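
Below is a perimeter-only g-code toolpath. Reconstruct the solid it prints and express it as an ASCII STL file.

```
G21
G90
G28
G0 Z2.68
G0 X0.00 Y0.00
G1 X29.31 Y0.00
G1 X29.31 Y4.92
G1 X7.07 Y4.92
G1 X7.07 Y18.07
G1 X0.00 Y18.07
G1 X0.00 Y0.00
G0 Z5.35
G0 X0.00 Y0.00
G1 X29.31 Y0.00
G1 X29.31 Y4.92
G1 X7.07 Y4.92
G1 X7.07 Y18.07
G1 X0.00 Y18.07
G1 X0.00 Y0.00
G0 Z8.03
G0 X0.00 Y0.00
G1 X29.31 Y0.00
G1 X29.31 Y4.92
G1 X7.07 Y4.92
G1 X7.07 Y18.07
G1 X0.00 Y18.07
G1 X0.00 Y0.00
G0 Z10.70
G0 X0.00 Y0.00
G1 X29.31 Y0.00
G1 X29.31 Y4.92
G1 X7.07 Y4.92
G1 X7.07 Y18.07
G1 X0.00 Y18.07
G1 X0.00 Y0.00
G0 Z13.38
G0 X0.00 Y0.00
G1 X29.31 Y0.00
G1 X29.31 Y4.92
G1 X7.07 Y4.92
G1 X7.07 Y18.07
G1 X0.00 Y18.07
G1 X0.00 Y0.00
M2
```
solid part
  facet normal 0.0000 0.0000 -1.0000
    outer loop
      vertex 29.31 4.92 0.00
      vertex 29.31 0.00 0.00
      vertex 0.00 0.00 0.00
    endloop
  endfacet
  facet normal 0.0000 0.0000 -1.0000
    outer loop
      vertex 7.07 4.92 0.00
      vertex 29.31 4.92 0.00
      vertex 0.00 0.00 0.00
    endloop
  endfacet
  facet normal 0.0000 0.0000 -1.0000
    outer loop
      vertex 7.07 18.07 0.00
      vertex 7.07 4.92 0.00
      vertex 0.00 0.00 0.00
    endloop
  endfacet
  facet normal 0.0000 0.0000 -1.0000
    outer loop
      vertex 0.00 18.07 0.00
      vertex 7.07 18.07 0.00
      vertex 0.00 0.00 0.00
    endloop
  endfacet
  facet normal 0.0000 0.0000 1.0000
    outer loop
      vertex 0.00 0.00 13.38
      vertex 29.31 0.00 13.38
      vertex 29.31 4.92 13.38
    endloop
  endfacet
  facet normal 0.0000 0.0000 1.0000
    outer loop
      vertex 0.00 0.00 13.38
      vertex 29.31 4.92 13.38
      vertex 7.07 4.92 13.38
    endloop
  endfacet
  facet normal 0.0000 0.0000 1.0000
    outer loop
      vertex 0.00 0.00 13.38
      vertex 7.07 4.92 13.38
      vertex 7.07 18.07 13.38
    endloop
  endfacet
  facet normal 0.0000 0.0000 1.0000
    outer loop
      vertex 0.00 0.00 13.38
      vertex 7.07 18.07 13.38
      vertex 0.00 18.07 13.38
    endloop
  endfacet
  facet normal 0.0000 -1.0000 0.0000
    outer loop
      vertex 0.00 0.00 0.00
      vertex 29.31 0.00 0.00
      vertex 29.31 0.00 13.38
    endloop
  endfacet
  facet normal 0.0000 -1.0000 0.0000
    outer loop
      vertex 0.00 0.00 0.00
      vertex 29.31 0.00 13.38
      vertex 0.00 0.00 13.38
    endloop
  endfacet
  facet normal 1.0000 0.0000 0.0000
    outer loop
      vertex 29.31 0.00 0.00
      vertex 29.31 4.92 0.00
      vertex 29.31 4.92 13.38
    endloop
  endfacet
  facet normal 1.0000 0.0000 0.0000
    outer loop
      vertex 29.31 0.00 0.00
      vertex 29.31 4.92 13.38
      vertex 29.31 0.00 13.38
    endloop
  endfacet
  facet normal 0.0000 1.0000 0.0000
    outer loop
      vertex 29.31 4.92 0.00
      vertex 7.07 4.92 0.00
      vertex 7.07 4.92 13.38
    endloop
  endfacet
  facet normal 0.0000 1.0000 0.0000
    outer loop
      vertex 29.31 4.92 0.00
      vertex 7.07 4.92 13.38
      vertex 29.31 4.92 13.38
    endloop
  endfacet
  facet normal 1.0000 0.0000 0.0000
    outer loop
      vertex 7.07 4.92 0.00
      vertex 7.07 18.07 0.00
      vertex 7.07 18.07 13.38
    endloop
  endfacet
  facet normal 1.0000 0.0000 0.0000
    outer loop
      vertex 7.07 4.92 0.00
      vertex 7.07 18.07 13.38
      vertex 7.07 4.92 13.38
    endloop
  endfacet
  facet normal 0.0000 1.0000 0.0000
    outer loop
      vertex 7.07 18.07 0.00
      vertex 0.00 18.07 0.00
      vertex 0.00 18.07 13.38
    endloop
  endfacet
  facet normal 0.0000 1.0000 0.0000
    outer loop
      vertex 7.07 18.07 0.00
      vertex 0.00 18.07 13.38
      vertex 7.07 18.07 13.38
    endloop
  endfacet
  facet normal -1.0000 0.0000 0.0000
    outer loop
      vertex 0.00 18.07 0.00
      vertex 0.00 0.00 0.00
      vertex 0.00 0.00 13.38
    endloop
  endfacet
  facet normal -1.0000 0.0000 0.0000
    outer loop
      vertex 0.00 18.07 0.00
      vertex 0.00 0.00 13.38
      vertex 0.00 18.07 13.38
    endloop
  endfacet
endsolid part

The G0 Z moves step by Δz≈2.68 mm. Every layer's G1 loop is the same polygon, so the solid is a straight extrusion of it from z=0 to z≈13.4. Closing with flat bottom and top caps and triangulating gives 20 facets — an L-shaped prism: outer 29.3 × 18.1 mm, arm thicknesses ≈ 4.92 mm (horizontal) and 7.07 mm (vertical), extruded 13.4 mm in z.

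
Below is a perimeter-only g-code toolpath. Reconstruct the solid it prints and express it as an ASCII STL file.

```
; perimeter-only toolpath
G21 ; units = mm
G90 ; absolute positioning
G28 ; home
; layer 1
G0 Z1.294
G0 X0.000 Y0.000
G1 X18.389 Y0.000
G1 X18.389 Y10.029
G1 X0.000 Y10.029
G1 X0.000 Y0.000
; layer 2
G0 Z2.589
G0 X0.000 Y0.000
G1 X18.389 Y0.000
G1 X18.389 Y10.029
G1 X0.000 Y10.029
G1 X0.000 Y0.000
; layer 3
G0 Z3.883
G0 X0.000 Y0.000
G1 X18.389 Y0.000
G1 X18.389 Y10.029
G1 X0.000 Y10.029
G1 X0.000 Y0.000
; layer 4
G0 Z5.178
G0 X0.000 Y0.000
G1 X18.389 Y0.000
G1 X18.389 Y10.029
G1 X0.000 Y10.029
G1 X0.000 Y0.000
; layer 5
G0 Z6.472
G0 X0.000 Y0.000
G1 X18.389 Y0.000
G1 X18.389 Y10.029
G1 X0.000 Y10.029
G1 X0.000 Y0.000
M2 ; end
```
solid part
  facet normal 0.0000 0.0000 -1.0000
    outer loop
      vertex 18.389 10.029 0.000
      vertex 18.389 0.000 0.000
      vertex 0.000 0.000 0.000
    endloop
  endfacet
  facet normal 0.0000 0.0000 -1.0000
    outer loop
      vertex 0.000 10.029 0.000
      vertex 18.389 10.029 0.000
      vertex 0.000 0.000 0.000
    endloop
  endfacet
  facet normal 0.0000 0.0000 1.0000
    outer loop
      vertex 0.000 0.000 6.472
      vertex 18.389 0.000 6.472
      vertex 18.389 10.029 6.472
    endloop
  endfacet
  facet normal 0.0000 0.0000 1.0000
    outer loop
      vertex 0.000 0.000 6.472
      vertex 18.389 10.029 6.472
      vertex 0.000 10.029 6.472
    endloop
  endfacet
  facet normal 0.0000 -1.0000 0.0000
    outer loop
      vertex 0.000 0.000 0.000
      vertex 18.389 0.000 0.000
      vertex 18.389 0.000 6.472
    endloop
  endfacet
  facet normal 0.0000 -1.0000 0.0000
    outer loop
      vertex 0.000 0.000 0.000
      vertex 18.389 0.000 6.472
      vertex 0.000 0.000 6.472
    endloop
  endfacet
  facet normal 0.0000 1.0000 0.0000
    outer loop
      vertex 18.389 10.029 6.472
      vertex 18.389 10.029 0.000
      vertex 0.000 10.029 0.000
    endloop
  endfacet
  facet normal 0.0000 1.0000 0.0000
    outer loop
      vertex 0.000 10.029 6.472
      vertex 18.389 10.029 6.472
      vertex 0.000 10.029 0.000
    endloop
  endfacet
  facet normal -1.0000 0.0000 0.0000
    outer loop
      vertex 0.000 10.029 6.472
      vertex 0.000 10.029 0.000
      vertex 0.000 0.000 0.000
    endloop
  endfacet
  facet normal -1.0000 0.0000 0.0000
    outer loop
      vertex 0.000 0.000 6.472
      vertex 0.000 10.029 6.472
      vertex 0.000 0.000 0.000
    endloop
  endfacet
  facet normal 1.0000 0.0000 0.0000
    outer loop
      vertex 18.389 0.000 0.000
      vertex 18.389 10.029 0.000
      vertex 18.389 10.029 6.472
    endloop
  endfacet
  facet normal 1.0000 0.0000 0.0000
    outer loop
      vertex 18.389 0.000 0.000
      vertex 18.389 10.029 6.472
      vertex 18.389 0.000 6.472
    endloop
  endfacet
endsolid part

The G0 Z moves step by Δz≈1.294 mm. Every layer's G1 loop is the same polygon, so the solid is a straight extrusion of it from z=0 to z≈6.47. Closing with flat bottom and top caps and triangulating gives 12 facets — a rectangular box, roughly 18.4 × 10 mm footprint and 6.47 mm tall.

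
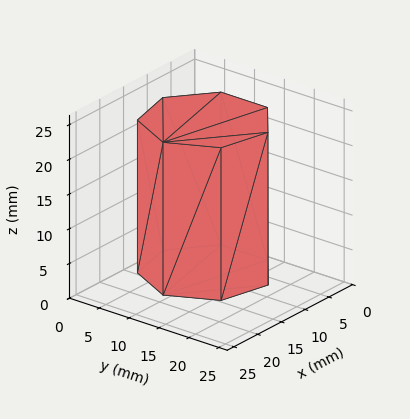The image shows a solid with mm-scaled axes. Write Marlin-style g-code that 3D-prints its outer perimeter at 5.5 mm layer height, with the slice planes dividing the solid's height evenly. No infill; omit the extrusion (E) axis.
Reading the render: the shape is a regular 7-sided prism (a cylinder approximated with 7 flat sides), circumscribed radius ≈ 9 mm, height ≈ 22 mm (dimensions read to the nearest mm from the axis ticks). For the g-code, the solid's height is divided into equal slices at the stated Δz and each level perimeter traced with G1 moves after a G0 lift.

; perimeter-only toolpath
G21 ; units = mm
G90 ; absolute positioning
G28 ; home
; layer 1
G0 Z5.5
G0 X18.0 Y9.0
G1 X14.6 Y16.0
G1 X7.0 Y17.8
G1 X0.9 Y12.9
G1 X0.9 Y5.1
G1 X7.0 Y0.2
G1 X14.6 Y2.0
G1 X18.0 Y9.0
; layer 2
G0 Z11.0
G0 X18.0 Y9.0
G1 X14.6 Y16.0
G1 X7.0 Y17.8
G1 X0.9 Y12.9
G1 X0.9 Y5.1
G1 X7.0 Y0.2
G1 X14.6 Y2.0
G1 X18.0 Y9.0
; layer 3
G0 Z16.5
G0 X18.0 Y9.0
G1 X14.6 Y16.0
G1 X7.0 Y17.8
G1 X0.9 Y12.9
G1 X0.9 Y5.1
G1 X7.0 Y0.2
G1 X14.6 Y2.0
G1 X18.0 Y9.0
; layer 4
G0 Z22.0
G0 X18.0 Y9.0
G1 X14.6 Y16.0
G1 X7.0 Y17.8
G1 X0.9 Y12.9
G1 X0.9 Y5.1
G1 X7.0 Y0.2
G1 X14.6 Y2.0
G1 X18.0 Y9.0
M2 ; end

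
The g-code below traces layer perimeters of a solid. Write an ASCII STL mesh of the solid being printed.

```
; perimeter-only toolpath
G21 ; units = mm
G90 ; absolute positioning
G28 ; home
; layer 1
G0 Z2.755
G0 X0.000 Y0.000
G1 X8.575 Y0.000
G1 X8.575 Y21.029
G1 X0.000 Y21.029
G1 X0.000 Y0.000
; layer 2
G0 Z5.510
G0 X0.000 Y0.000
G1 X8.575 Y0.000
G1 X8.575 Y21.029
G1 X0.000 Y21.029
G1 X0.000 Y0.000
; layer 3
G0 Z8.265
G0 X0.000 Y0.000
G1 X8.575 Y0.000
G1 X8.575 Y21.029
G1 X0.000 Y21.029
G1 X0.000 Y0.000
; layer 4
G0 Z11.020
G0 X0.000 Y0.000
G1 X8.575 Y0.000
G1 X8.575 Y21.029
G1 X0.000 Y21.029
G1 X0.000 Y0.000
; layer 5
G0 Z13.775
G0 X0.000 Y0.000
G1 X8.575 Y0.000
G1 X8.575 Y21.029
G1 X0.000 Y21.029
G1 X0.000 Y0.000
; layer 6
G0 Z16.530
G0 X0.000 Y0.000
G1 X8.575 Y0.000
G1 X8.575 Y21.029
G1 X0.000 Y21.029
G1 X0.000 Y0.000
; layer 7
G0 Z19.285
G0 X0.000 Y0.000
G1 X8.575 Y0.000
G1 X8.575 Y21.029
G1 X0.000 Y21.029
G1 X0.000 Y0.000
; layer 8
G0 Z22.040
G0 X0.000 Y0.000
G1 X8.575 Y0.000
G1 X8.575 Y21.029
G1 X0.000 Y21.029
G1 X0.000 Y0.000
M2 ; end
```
solid part
  facet normal 0.0000 0.0000 -1.0000
    outer loop
      vertex 8.575 21.029 0.000
      vertex 8.575 0.000 0.000
      vertex 0.000 0.000 0.000
    endloop
  endfacet
  facet normal 0.0000 0.0000 -1.0000
    outer loop
      vertex 0.000 21.029 0.000
      vertex 8.575 21.029 0.000
      vertex 0.000 0.000 0.000
    endloop
  endfacet
  facet normal 0.0000 0.0000 1.0000
    outer loop
      vertex 0.000 0.000 22.040
      vertex 8.575 0.000 22.040
      vertex 8.575 21.029 22.040
    endloop
  endfacet
  facet normal 0.0000 0.0000 1.0000
    outer loop
      vertex 0.000 0.000 22.040
      vertex 8.575 21.029 22.040
      vertex 0.000 21.029 22.040
    endloop
  endfacet
  facet normal 0.0000 -1.0000 0.0000
    outer loop
      vertex 0.000 0.000 0.000
      vertex 8.575 0.000 0.000
      vertex 8.575 0.000 22.040
    endloop
  endfacet
  facet normal 0.0000 -1.0000 0.0000
    outer loop
      vertex 0.000 0.000 0.000
      vertex 8.575 0.000 22.040
      vertex 0.000 0.000 22.040
    endloop
  endfacet
  facet normal 0.0000 1.0000 0.0000
    outer loop
      vertex 8.575 21.029 22.040
      vertex 8.575 21.029 0.000
      vertex 0.000 21.029 0.000
    endloop
  endfacet
  facet normal 0.0000 1.0000 0.0000
    outer loop
      vertex 0.000 21.029 22.040
      vertex 8.575 21.029 22.040
      vertex 0.000 21.029 0.000
    endloop
  endfacet
  facet normal -1.0000 0.0000 0.0000
    outer loop
      vertex 0.000 21.029 22.040
      vertex 0.000 21.029 0.000
      vertex 0.000 0.000 0.000
    endloop
  endfacet
  facet normal -1.0000 0.0000 0.0000
    outer loop
      vertex 0.000 0.000 22.040
      vertex 0.000 21.029 22.040
      vertex 0.000 0.000 0.000
    endloop
  endfacet
  facet normal 1.0000 0.0000 0.0000
    outer loop
      vertex 8.575 0.000 0.000
      vertex 8.575 21.029 0.000
      vertex 8.575 21.029 22.040
    endloop
  endfacet
  facet normal 1.0000 0.0000 0.0000
    outer loop
      vertex 8.575 0.000 0.000
      vertex 8.575 21.029 22.040
      vertex 8.575 0.000 22.040
    endloop
  endfacet
endsolid part

The G0 Z moves step by Δz≈2.755 mm. Every layer's G1 loop is the same polygon, so the solid is a straight extrusion of it from z=0 to z≈22. Closing with flat bottom and top caps and triangulating gives 12 facets — a rectangular box, roughly 8.57 × 21 mm footprint and 22 mm tall.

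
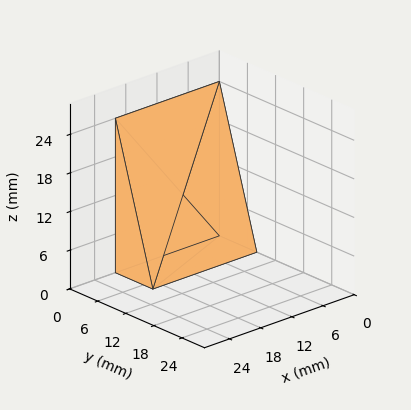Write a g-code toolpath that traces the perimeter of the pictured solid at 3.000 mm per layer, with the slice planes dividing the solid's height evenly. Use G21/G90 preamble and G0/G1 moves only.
Reading the render: the shape is a wedge (ramp): 20 × 8 mm base, rising to 24 mm along the y=0 edge and sloping linearly to z=0 at y=8 (dimensions read to the nearest mm from the axis ticks). For the g-code, the solid's height is divided into equal slices at the stated Δz and each level perimeter traced with G1 moves after a G0 lift.

; perimeter-only toolpath
G21 ; units = mm
G90 ; absolute positioning
G28 ; home
; layer 1
G0 Z3.000
G0 X0.000 Y0.000
G1 X20.000 Y0.000
G1 X20.000 Y7.000
G1 X0.000 Y7.000
G1 X0.000 Y0.000
; layer 2
G0 Z6.000
G0 X0.000 Y0.000
G1 X20.000 Y0.000
G1 X20.000 Y6.000
G1 X0.000 Y6.000
G1 X0.000 Y0.000
; layer 3
G0 Z9.000
G0 X0.000 Y0.000
G1 X20.000 Y0.000
G1 X20.000 Y5.000
G1 X0.000 Y5.000
G1 X0.000 Y0.000
; layer 4
G0 Z12.000
G0 X0.000 Y0.000
G1 X20.000 Y0.000
G1 X20.000 Y4.000
G1 X0.000 Y4.000
G1 X0.000 Y0.000
; layer 5
G0 Z15.000
G0 X0.000 Y0.000
G1 X20.000 Y0.000
G1 X20.000 Y3.000
G1 X0.000 Y3.000
G1 X0.000 Y0.000
; layer 6
G0 Z18.000
G0 X0.000 Y0.000
G1 X20.000 Y0.000
G1 X20.000 Y2.000
G1 X0.000 Y2.000
G1 X0.000 Y0.000
; layer 7
G0 Z21.000
G0 X0.000 Y0.000
G1 X20.000 Y0.000
G1 X20.000 Y1.000
G1 X0.000 Y1.000
G1 X0.000 Y0.000
M2 ; end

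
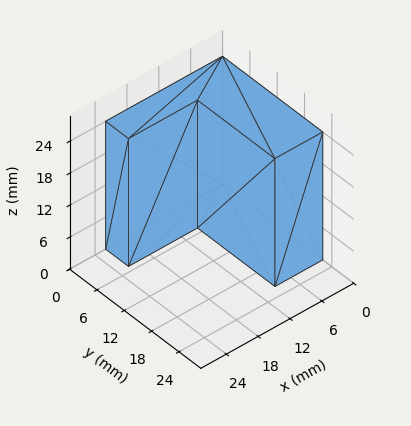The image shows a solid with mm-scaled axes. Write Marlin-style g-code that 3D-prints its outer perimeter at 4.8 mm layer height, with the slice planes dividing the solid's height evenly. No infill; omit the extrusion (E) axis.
Reading the render: the shape is an L-shaped prism: outer 22 × 22 mm, arm thicknesses ≈ 5 mm (horizontal) and 9 mm (vertical), extruded 24 mm in z (dimensions read to the nearest mm from the axis ticks). For the g-code, the solid's height is divided into equal slices at the stated Δz and each level perimeter traced with G1 moves after a G0 lift.

; perimeter-only toolpath
G21 ; units = mm
G90 ; absolute positioning
G28 ; home
; layer 1
G0 Z4.8
G0 X0.0 Y0.0
G1 X22.0 Y0.0
G1 X22.0 Y5.0
G1 X9.0 Y5.0
G1 X9.0 Y22.0
G1 X0.0 Y22.0
G1 X0.0 Y0.0
; layer 2
G0 Z9.6
G0 X0.0 Y0.0
G1 X22.0 Y0.0
G1 X22.0 Y5.0
G1 X9.0 Y5.0
G1 X9.0 Y22.0
G1 X0.0 Y22.0
G1 X0.0 Y0.0
; layer 3
G0 Z14.4
G0 X0.0 Y0.0
G1 X22.0 Y0.0
G1 X22.0 Y5.0
G1 X9.0 Y5.0
G1 X9.0 Y22.0
G1 X0.0 Y22.0
G1 X0.0 Y0.0
; layer 4
G0 Z19.2
G0 X0.0 Y0.0
G1 X22.0 Y0.0
G1 X22.0 Y5.0
G1 X9.0 Y5.0
G1 X9.0 Y22.0
G1 X0.0 Y22.0
G1 X0.0 Y0.0
; layer 5
G0 Z24.0
G0 X0.0 Y0.0
G1 X22.0 Y0.0
G1 X22.0 Y5.0
G1 X9.0 Y5.0
G1 X9.0 Y22.0
G1 X0.0 Y22.0
G1 X0.0 Y0.0
M2 ; end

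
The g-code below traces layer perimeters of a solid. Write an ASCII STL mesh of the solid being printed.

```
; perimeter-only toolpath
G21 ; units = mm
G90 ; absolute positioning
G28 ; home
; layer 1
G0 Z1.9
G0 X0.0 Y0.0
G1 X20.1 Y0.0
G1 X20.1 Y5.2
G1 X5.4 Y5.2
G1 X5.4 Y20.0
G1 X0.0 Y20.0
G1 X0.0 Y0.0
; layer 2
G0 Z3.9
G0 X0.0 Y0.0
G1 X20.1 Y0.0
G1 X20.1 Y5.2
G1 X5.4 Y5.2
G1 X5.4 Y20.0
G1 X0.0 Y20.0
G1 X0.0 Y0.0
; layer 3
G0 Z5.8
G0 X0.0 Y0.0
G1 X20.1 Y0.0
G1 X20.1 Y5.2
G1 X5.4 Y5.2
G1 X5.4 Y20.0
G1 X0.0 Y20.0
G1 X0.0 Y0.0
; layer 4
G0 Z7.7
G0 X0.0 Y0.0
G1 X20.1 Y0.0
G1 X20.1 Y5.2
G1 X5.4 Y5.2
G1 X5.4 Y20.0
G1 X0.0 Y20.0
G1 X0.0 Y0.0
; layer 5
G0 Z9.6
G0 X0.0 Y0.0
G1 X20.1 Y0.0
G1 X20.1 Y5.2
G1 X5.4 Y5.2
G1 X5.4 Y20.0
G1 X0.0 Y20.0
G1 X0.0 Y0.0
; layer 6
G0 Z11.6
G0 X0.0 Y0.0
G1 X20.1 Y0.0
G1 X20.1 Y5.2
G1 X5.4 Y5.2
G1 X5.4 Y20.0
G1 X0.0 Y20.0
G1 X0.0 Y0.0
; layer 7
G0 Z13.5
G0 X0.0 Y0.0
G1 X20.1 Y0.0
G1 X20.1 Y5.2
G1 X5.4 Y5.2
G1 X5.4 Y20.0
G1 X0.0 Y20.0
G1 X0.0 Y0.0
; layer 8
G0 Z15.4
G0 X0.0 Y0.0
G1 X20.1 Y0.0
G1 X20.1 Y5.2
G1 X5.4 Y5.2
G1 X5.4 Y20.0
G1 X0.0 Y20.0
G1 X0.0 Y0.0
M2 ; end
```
solid part
  facet normal 0.0000 0.0000 -1.0000
    outer loop
      vertex 20.1 5.2 0.0
      vertex 20.1 0.0 0.0
      vertex 0.0 0.0 0.0
    endloop
  endfacet
  facet normal 0.0000 0.0000 -1.0000
    outer loop
      vertex 5.4 5.2 0.0
      vertex 20.1 5.2 0.0
      vertex 0.0 0.0 0.0
    endloop
  endfacet
  facet normal 0.0000 0.0000 -1.0000
    outer loop
      vertex 5.4 20.0 0.0
      vertex 5.4 5.2 0.0
      vertex 0.0 0.0 0.0
    endloop
  endfacet
  facet normal 0.0000 0.0000 -1.0000
    outer loop
      vertex 0.0 20.0 0.0
      vertex 5.4 20.0 0.0
      vertex 0.0 0.0 0.0
    endloop
  endfacet
  facet normal 0.0000 0.0000 1.0000
    outer loop
      vertex 0.0 0.0 15.4
      vertex 20.1 0.0 15.4
      vertex 20.1 5.2 15.4
    endloop
  endfacet
  facet normal 0.0000 0.0000 1.0000
    outer loop
      vertex 0.0 0.0 15.4
      vertex 20.1 5.2 15.4
      vertex 5.4 5.2 15.4
    endloop
  endfacet
  facet normal 0.0000 0.0000 1.0000
    outer loop
      vertex 0.0 0.0 15.4
      vertex 5.4 5.2 15.4
      vertex 5.4 20.0 15.4
    endloop
  endfacet
  facet normal 0.0000 0.0000 1.0000
    outer loop
      vertex 0.0 0.0 15.4
      vertex 5.4 20.0 15.4
      vertex 0.0 20.0 15.4
    endloop
  endfacet
  facet normal 0.0000 -1.0000 0.0000
    outer loop
      vertex 0.0 0.0 0.0
      vertex 20.1 0.0 0.0
      vertex 20.1 0.0 15.4
    endloop
  endfacet
  facet normal 0.0000 -1.0000 0.0000
    outer loop
      vertex 0.0 0.0 0.0
      vertex 20.1 0.0 15.4
      vertex 0.0 0.0 15.4
    endloop
  endfacet
  facet normal 1.0000 0.0000 0.0000
    outer loop
      vertex 20.1 0.0 0.0
      vertex 20.1 5.2 0.0
      vertex 20.1 5.2 15.4
    endloop
  endfacet
  facet normal 1.0000 0.0000 0.0000
    outer loop
      vertex 20.1 0.0 0.0
      vertex 20.1 5.2 15.4
      vertex 20.1 0.0 15.4
    endloop
  endfacet
  facet normal 0.0000 1.0000 0.0000
    outer loop
      vertex 20.1 5.2 0.0
      vertex 5.4 5.2 0.0
      vertex 5.4 5.2 15.4
    endloop
  endfacet
  facet normal 0.0000 1.0000 0.0000
    outer loop
      vertex 20.1 5.2 0.0
      vertex 5.4 5.2 15.4
      vertex 20.1 5.2 15.4
    endloop
  endfacet
  facet normal 1.0000 0.0000 0.0000
    outer loop
      vertex 5.4 5.2 0.0
      vertex 5.4 20.0 0.0
      vertex 5.4 20.0 15.4
    endloop
  endfacet
  facet normal 1.0000 0.0000 0.0000
    outer loop
      vertex 5.4 5.2 0.0
      vertex 5.4 20.0 15.4
      vertex 5.4 5.2 15.4
    endloop
  endfacet
  facet normal 0.0000 1.0000 0.0000
    outer loop
      vertex 5.4 20.0 0.0
      vertex 0.0 20.0 0.0
      vertex 0.0 20.0 15.4
    endloop
  endfacet
  facet normal 0.0000 1.0000 0.0000
    outer loop
      vertex 5.4 20.0 0.0
      vertex 0.0 20.0 15.4
      vertex 5.4 20.0 15.4
    endloop
  endfacet
  facet normal -1.0000 0.0000 0.0000
    outer loop
      vertex 0.0 20.0 0.0
      vertex 0.0 0.0 0.0
      vertex 0.0 0.0 15.4
    endloop
  endfacet
  facet normal -1.0000 0.0000 0.0000
    outer loop
      vertex 0.0 20.0 0.0
      vertex 0.0 0.0 15.4
      vertex 0.0 20.0 15.4
    endloop
  endfacet
endsolid part

The G0 Z moves step by Δz≈1.9 mm. Every layer's G1 loop is the same polygon, so the solid is a straight extrusion of it from z=0 to z≈15.4. Closing with flat bottom and top caps and triangulating gives 20 facets — an L-shaped prism: outer 20.1 × 20 mm, arm thicknesses ≈ 5.2 mm (horizontal) and 5.4 mm (vertical), extruded 15.4 mm in z.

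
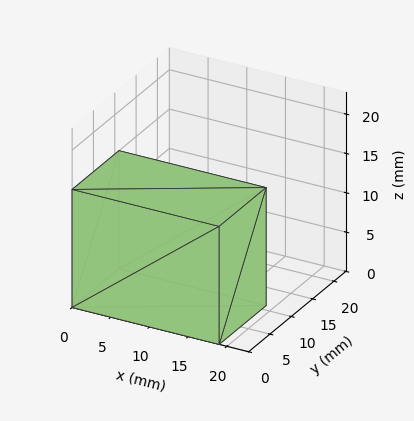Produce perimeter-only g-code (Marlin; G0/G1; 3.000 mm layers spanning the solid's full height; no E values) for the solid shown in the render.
Reading the render: the shape is a rectangular box, roughly 19 × 11 mm footprint and 15 mm tall (dimensions read to the nearest mm from the axis ticks). For the g-code, the solid's height is divided into equal slices at the stated Δz and each level perimeter traced with G1 moves after a G0 lift.

; perimeter-only toolpath
G21 ; units = mm
G90 ; absolute positioning
G28 ; home
; layer 1
G0 Z3.000
G0 X0.000 Y0.000
G1 X19.000 Y0.000
G1 X19.000 Y11.000
G1 X0.000 Y11.000
G1 X0.000 Y0.000
; layer 2
G0 Z6.000
G0 X0.000 Y0.000
G1 X19.000 Y0.000
G1 X19.000 Y11.000
G1 X0.000 Y11.000
G1 X0.000 Y0.000
; layer 3
G0 Z9.000
G0 X0.000 Y0.000
G1 X19.000 Y0.000
G1 X19.000 Y11.000
G1 X0.000 Y11.000
G1 X0.000 Y0.000
; layer 4
G0 Z12.000
G0 X0.000 Y0.000
G1 X19.000 Y0.000
G1 X19.000 Y11.000
G1 X0.000 Y11.000
G1 X0.000 Y0.000
; layer 5
G0 Z15.000
G0 X0.000 Y0.000
G1 X19.000 Y0.000
G1 X19.000 Y11.000
G1 X0.000 Y11.000
G1 X0.000 Y0.000
M2 ; end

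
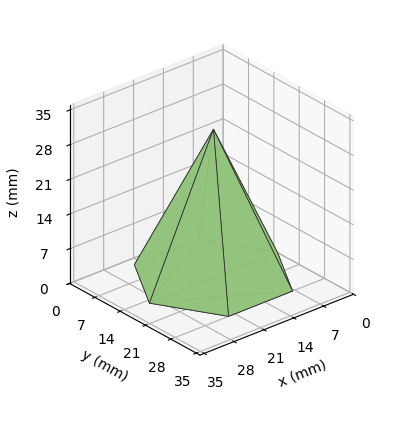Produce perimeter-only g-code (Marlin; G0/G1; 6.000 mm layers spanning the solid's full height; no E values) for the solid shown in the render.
Reading the render: the shape is a regular 6-sided pyramid, base circumscribed radius ≈ 15 mm, apex at z ≈ 30 mm (dimensions read to the nearest mm from the axis ticks). For the g-code, the solid's height is divided into equal slices at the stated Δz and each level perimeter traced with G1 moves after a G0 lift.

; perimeter-only toolpath
G21 ; units = mm
G90 ; absolute positioning
G28 ; home
; layer 1
G0 Z6.000
G0 X27.000 Y15.000
G1 X21.000 Y25.392
G1 X9.000 Y25.392
G1 X3.000 Y15.000
G1 X9.000 Y4.608
G1 X21.000 Y4.608
G1 X27.000 Y15.000
; layer 2
G0 Z12.000
G0 X24.000 Y15.000
G1 X19.500 Y22.794
G1 X10.500 Y22.794
G1 X6.000 Y15.000
G1 X10.500 Y7.206
G1 X19.500 Y7.206
G1 X24.000 Y15.000
; layer 3
G0 Z18.000
G0 X21.000 Y15.000
G1 X18.000 Y20.196
G1 X12.000 Y20.196
G1 X9.000 Y15.000
G1 X12.000 Y9.804
G1 X18.000 Y9.804
G1 X21.000 Y15.000
; layer 4
G0 Z24.000
G0 X18.000 Y15.000
G1 X16.500 Y17.598
G1 X13.500 Y17.598
G1 X12.000 Y15.000
G1 X13.500 Y12.402
G1 X16.500 Y12.402
G1 X18.000 Y15.000
M2 ; end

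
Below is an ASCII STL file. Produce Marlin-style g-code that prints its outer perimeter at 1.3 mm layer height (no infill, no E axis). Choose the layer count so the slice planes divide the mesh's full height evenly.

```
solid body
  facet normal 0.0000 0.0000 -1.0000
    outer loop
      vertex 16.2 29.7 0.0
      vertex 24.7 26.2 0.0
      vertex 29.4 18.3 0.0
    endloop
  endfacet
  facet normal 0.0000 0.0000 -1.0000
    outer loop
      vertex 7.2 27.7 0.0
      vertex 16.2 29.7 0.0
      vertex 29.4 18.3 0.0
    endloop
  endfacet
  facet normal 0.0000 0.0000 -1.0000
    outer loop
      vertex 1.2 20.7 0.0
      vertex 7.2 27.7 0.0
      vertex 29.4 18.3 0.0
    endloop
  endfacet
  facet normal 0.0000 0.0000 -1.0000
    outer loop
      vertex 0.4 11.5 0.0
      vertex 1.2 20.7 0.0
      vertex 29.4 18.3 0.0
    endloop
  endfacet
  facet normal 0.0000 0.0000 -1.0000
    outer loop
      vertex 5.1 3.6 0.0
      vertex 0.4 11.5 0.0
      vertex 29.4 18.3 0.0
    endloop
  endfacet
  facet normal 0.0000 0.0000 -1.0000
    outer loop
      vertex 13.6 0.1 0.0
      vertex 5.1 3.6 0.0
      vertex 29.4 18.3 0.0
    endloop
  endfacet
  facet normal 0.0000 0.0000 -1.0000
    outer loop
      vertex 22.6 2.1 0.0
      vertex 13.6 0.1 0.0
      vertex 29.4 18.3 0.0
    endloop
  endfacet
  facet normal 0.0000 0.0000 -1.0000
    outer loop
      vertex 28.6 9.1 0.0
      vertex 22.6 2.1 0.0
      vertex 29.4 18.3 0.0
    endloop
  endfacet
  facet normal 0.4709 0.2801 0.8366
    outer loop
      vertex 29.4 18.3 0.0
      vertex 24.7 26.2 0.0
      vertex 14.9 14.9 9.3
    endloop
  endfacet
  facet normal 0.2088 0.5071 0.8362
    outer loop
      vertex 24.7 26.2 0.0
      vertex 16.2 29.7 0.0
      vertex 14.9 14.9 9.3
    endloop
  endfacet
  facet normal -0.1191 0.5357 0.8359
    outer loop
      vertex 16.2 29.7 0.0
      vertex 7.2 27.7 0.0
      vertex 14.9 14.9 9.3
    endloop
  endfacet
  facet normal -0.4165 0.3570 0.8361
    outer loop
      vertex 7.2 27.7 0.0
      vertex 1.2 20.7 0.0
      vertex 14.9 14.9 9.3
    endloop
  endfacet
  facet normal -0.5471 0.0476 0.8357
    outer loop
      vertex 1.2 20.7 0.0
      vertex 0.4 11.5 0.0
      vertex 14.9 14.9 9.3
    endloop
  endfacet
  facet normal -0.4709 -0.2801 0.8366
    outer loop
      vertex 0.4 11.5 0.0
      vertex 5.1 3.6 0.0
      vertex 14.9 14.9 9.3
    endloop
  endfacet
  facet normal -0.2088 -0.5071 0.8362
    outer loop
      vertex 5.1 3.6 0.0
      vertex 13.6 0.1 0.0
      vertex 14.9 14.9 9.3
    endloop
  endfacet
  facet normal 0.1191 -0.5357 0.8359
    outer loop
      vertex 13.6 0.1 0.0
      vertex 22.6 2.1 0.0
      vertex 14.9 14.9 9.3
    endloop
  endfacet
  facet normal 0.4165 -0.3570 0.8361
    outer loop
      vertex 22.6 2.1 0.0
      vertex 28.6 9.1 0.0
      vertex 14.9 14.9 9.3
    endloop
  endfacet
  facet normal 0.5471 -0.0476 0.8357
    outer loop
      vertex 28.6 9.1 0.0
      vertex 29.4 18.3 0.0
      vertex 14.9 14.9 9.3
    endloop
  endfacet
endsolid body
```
; perimeter-only toolpath
G21 ; units = mm
G90 ; absolute positioning
G28 ; home
; layer 1
G0 Z1.3
G0 X27.3 Y17.8
G1 X23.3 Y24.6
G1 X16.0 Y27.6
G1 X8.3 Y25.9
G1 X3.2 Y19.9
G1 X2.5 Y12.0
G1 X6.5 Y5.2
G1 X13.8 Y2.2
G1 X21.5 Y3.9
G1 X26.6 Y9.9
G1 X27.3 Y17.8
; layer 2
G0 Z2.7
G0 X25.3 Y17.3
G1 X21.9 Y23.0
G1 X15.8 Y25.5
G1 X9.4 Y24.0
G1 X5.1 Y19.0
G1 X4.5 Y12.5
G1 X7.9 Y6.8
G1 X14.0 Y4.3
G1 X20.4 Y5.8
G1 X24.7 Y10.8
G1 X25.3 Y17.3
; layer 3
G0 Z4.0
G0 X23.2 Y16.8
G1 X20.5 Y21.4
G1 X15.6 Y23.4
G1 X10.5 Y22.2
G1 X7.1 Y18.2
G1 X6.6 Y13.0
G1 X9.3 Y8.4
G1 X14.2 Y6.4
G1 X19.3 Y7.6
G1 X22.7 Y11.6
G1 X23.2 Y16.8
; layer 4
G0 Z5.3
G0 X21.1 Y16.4
G1 X19.1 Y19.7
G1 X15.5 Y21.2
G1 X11.6 Y20.4
G1 X9.0 Y17.4
G1 X8.7 Y13.4
G1 X10.7 Y10.1
G1 X14.3 Y8.6
G1 X18.2 Y9.4
G1 X20.8 Y12.4
G1 X21.1 Y16.4
; layer 5
G0 Z6.6
G0 X19.0 Y15.9
G1 X17.7 Y18.1
G1 X15.3 Y19.1
G1 X12.7 Y18.6
G1 X11.0 Y16.6
G1 X10.8 Y13.9
G1 X12.1 Y11.7
G1 X14.5 Y10.7
G1 X17.1 Y11.2
G1 X18.8 Y13.2
G1 X19.0 Y15.9
; layer 6
G0 Z8.0
G0 X17.0 Y15.4
G1 X16.3 Y16.5
G1 X15.1 Y17.0
G1 X13.8 Y16.7
G1 X12.9 Y15.7
G1 X12.8 Y14.4
G1 X13.5 Y13.3
G1 X14.7 Y12.8
G1 X16.0 Y13.1
G1 X16.9 Y14.1
G1 X17.0 Y15.4
M2 ; end

The solid is a regular 10-sided pyramid, base circumscribed radius ≈ 14.9 mm, apex at z ≈ 9.3 mm. Slicing at Δz = 1.3 mm — 7 equal slices spanning the solid's height, so layer i sits at z = i·h/7 — gives 6 non-empty perimeters. Each is a 10-segment closed polygon; G0 lifts to the layer z and rapids to the start vertex, then G1 traces the edges. The cross-section shrinks linearly with z (the slice at the apex is degenerate and omitted).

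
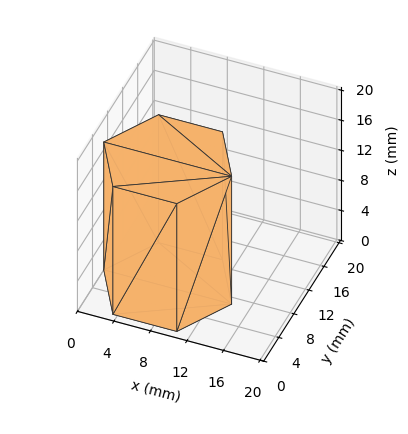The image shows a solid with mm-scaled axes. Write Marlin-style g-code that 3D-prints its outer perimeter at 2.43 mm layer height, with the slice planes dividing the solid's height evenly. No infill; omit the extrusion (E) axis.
Reading the render: the shape is a regular 6-sided prism (a cylinder approximated with 6 flat sides), circumscribed radius ≈ 7 mm, height ≈ 17 mm (dimensions read to the nearest mm from the axis ticks). For the g-code, the solid's height is divided into equal slices at the stated Δz and each level perimeter traced with G1 moves after a G0 lift.

; perimeter-only toolpath
G21 ; units = mm
G90 ; absolute positioning
G28 ; home
; layer 1
G0 Z2.43
G0 X14.00 Y7.00
G1 X10.50 Y13.06
G1 X3.50 Y13.06
G1 X0.00 Y7.00
G1 X3.50 Y0.94
G1 X10.50 Y0.94
G1 X14.00 Y7.00
; layer 2
G0 Z4.86
G0 X14.00 Y7.00
G1 X10.50 Y13.06
G1 X3.50 Y13.06
G1 X0.00 Y7.00
G1 X3.50 Y0.94
G1 X10.50 Y0.94
G1 X14.00 Y7.00
; layer 3
G0 Z7.29
G0 X14.00 Y7.00
G1 X10.50 Y13.06
G1 X3.50 Y13.06
G1 X0.00 Y7.00
G1 X3.50 Y0.94
G1 X10.50 Y0.94
G1 X14.00 Y7.00
; layer 4
G0 Z9.71
G0 X14.00 Y7.00
G1 X10.50 Y13.06
G1 X3.50 Y13.06
G1 X0.00 Y7.00
G1 X3.50 Y0.94
G1 X10.50 Y0.94
G1 X14.00 Y7.00
; layer 5
G0 Z12.14
G0 X14.00 Y7.00
G1 X10.50 Y13.06
G1 X3.50 Y13.06
G1 X0.00 Y7.00
G1 X3.50 Y0.94
G1 X10.50 Y0.94
G1 X14.00 Y7.00
; layer 6
G0 Z14.57
G0 X14.00 Y7.00
G1 X10.50 Y13.06
G1 X3.50 Y13.06
G1 X0.00 Y7.00
G1 X3.50 Y0.94
G1 X10.50 Y0.94
G1 X14.00 Y7.00
; layer 7
G0 Z17.00
G0 X14.00 Y7.00
G1 X10.50 Y13.06
G1 X3.50 Y13.06
G1 X0.00 Y7.00
G1 X3.50 Y0.94
G1 X10.50 Y0.94
G1 X14.00 Y7.00
M2 ; end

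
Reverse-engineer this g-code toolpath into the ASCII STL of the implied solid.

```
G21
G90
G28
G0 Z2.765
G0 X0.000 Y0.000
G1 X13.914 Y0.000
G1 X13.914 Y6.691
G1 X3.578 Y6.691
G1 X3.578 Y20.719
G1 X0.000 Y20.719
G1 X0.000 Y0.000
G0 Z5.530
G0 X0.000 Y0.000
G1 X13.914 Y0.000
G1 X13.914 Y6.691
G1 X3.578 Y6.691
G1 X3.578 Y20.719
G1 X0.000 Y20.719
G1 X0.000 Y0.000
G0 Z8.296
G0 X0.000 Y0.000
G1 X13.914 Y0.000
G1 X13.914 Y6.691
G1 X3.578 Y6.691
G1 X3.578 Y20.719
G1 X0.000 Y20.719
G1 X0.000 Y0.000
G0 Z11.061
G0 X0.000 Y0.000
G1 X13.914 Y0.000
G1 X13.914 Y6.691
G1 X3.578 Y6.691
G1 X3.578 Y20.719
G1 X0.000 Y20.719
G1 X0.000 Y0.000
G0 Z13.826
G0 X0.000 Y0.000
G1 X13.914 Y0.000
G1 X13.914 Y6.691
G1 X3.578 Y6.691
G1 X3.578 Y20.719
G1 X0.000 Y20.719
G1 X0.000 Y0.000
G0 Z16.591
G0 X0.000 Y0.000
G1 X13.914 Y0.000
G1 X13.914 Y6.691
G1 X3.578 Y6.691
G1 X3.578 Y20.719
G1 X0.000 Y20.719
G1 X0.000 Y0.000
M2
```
solid part
  facet normal 0.0000 0.0000 -1.0000
    outer loop
      vertex 13.914 6.691 0.000
      vertex 13.914 0.000 0.000
      vertex 0.000 0.000 0.000
    endloop
  endfacet
  facet normal 0.0000 0.0000 -1.0000
    outer loop
      vertex 3.578 6.691 0.000
      vertex 13.914 6.691 0.000
      vertex 0.000 0.000 0.000
    endloop
  endfacet
  facet normal 0.0000 0.0000 -1.0000
    outer loop
      vertex 3.578 20.719 0.000
      vertex 3.578 6.691 0.000
      vertex 0.000 0.000 0.000
    endloop
  endfacet
  facet normal 0.0000 0.0000 -1.0000
    outer loop
      vertex 0.000 20.719 0.000
      vertex 3.578 20.719 0.000
      vertex 0.000 0.000 0.000
    endloop
  endfacet
  facet normal 0.0000 0.0000 1.0000
    outer loop
      vertex 0.000 0.000 16.591
      vertex 13.914 0.000 16.591
      vertex 13.914 6.691 16.591
    endloop
  endfacet
  facet normal 0.0000 0.0000 1.0000
    outer loop
      vertex 0.000 0.000 16.591
      vertex 13.914 6.691 16.591
      vertex 3.578 6.691 16.591
    endloop
  endfacet
  facet normal 0.0000 0.0000 1.0000
    outer loop
      vertex 0.000 0.000 16.591
      vertex 3.578 6.691 16.591
      vertex 3.578 20.719 16.591
    endloop
  endfacet
  facet normal 0.0000 0.0000 1.0000
    outer loop
      vertex 0.000 0.000 16.591
      vertex 3.578 20.719 16.591
      vertex 0.000 20.719 16.591
    endloop
  endfacet
  facet normal 0.0000 -1.0000 0.0000
    outer loop
      vertex 0.000 0.000 0.000
      vertex 13.914 0.000 0.000
      vertex 13.914 0.000 16.591
    endloop
  endfacet
  facet normal 0.0000 -1.0000 0.0000
    outer loop
      vertex 0.000 0.000 0.000
      vertex 13.914 0.000 16.591
      vertex 0.000 0.000 16.591
    endloop
  endfacet
  facet normal 1.0000 0.0000 0.0000
    outer loop
      vertex 13.914 0.000 0.000
      vertex 13.914 6.691 0.000
      vertex 13.914 6.691 16.591
    endloop
  endfacet
  facet normal 1.0000 0.0000 0.0000
    outer loop
      vertex 13.914 0.000 0.000
      vertex 13.914 6.691 16.591
      vertex 13.914 0.000 16.591
    endloop
  endfacet
  facet normal 0.0000 1.0000 0.0000
    outer loop
      vertex 13.914 6.691 0.000
      vertex 3.578 6.691 0.000
      vertex 3.578 6.691 16.591
    endloop
  endfacet
  facet normal 0.0000 1.0000 0.0000
    outer loop
      vertex 13.914 6.691 0.000
      vertex 3.578 6.691 16.591
      vertex 13.914 6.691 16.591
    endloop
  endfacet
  facet normal 1.0000 0.0000 0.0000
    outer loop
      vertex 3.578 6.691 0.000
      vertex 3.578 20.719 0.000
      vertex 3.578 20.719 16.591
    endloop
  endfacet
  facet normal 1.0000 0.0000 0.0000
    outer loop
      vertex 3.578 6.691 0.000
      vertex 3.578 20.719 16.591
      vertex 3.578 6.691 16.591
    endloop
  endfacet
  facet normal 0.0000 1.0000 0.0000
    outer loop
      vertex 3.578 20.719 0.000
      vertex 0.000 20.719 0.000
      vertex 0.000 20.719 16.591
    endloop
  endfacet
  facet normal 0.0000 1.0000 0.0000
    outer loop
      vertex 3.578 20.719 0.000
      vertex 0.000 20.719 16.591
      vertex 3.578 20.719 16.591
    endloop
  endfacet
  facet normal -1.0000 0.0000 0.0000
    outer loop
      vertex 0.000 20.719 0.000
      vertex 0.000 0.000 0.000
      vertex 0.000 0.000 16.591
    endloop
  endfacet
  facet normal -1.0000 0.0000 0.0000
    outer loop
      vertex 0.000 20.719 0.000
      vertex 0.000 0.000 16.591
      vertex 0.000 20.719 16.591
    endloop
  endfacet
endsolid part

The G0 Z moves step by Δz≈2.765 mm. Every layer's G1 loop is the same polygon, so the solid is a straight extrusion of it from z=0 to z≈16.6. Closing with flat bottom and top caps and triangulating gives 20 facets — an L-shaped prism: outer 13.9 × 20.7 mm, arm thicknesses ≈ 6.69 mm (horizontal) and 3.58 mm (vertical), extruded 16.6 mm in z.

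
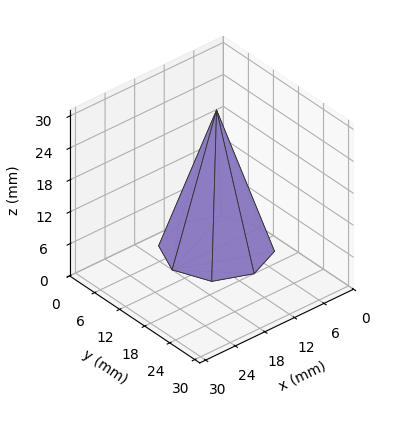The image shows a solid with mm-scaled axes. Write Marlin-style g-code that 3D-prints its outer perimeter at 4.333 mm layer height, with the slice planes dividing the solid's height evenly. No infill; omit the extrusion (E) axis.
Reading the render: the shape is a regular 8-sided pyramid, base circumscribed radius ≈ 9 mm, apex at z ≈ 26 mm (dimensions read to the nearest mm from the axis ticks). For the g-code, the solid's height is divided into equal slices at the stated Δz and each level perimeter traced with G1 moves after a G0 lift.

; perimeter-only toolpath
G21 ; units = mm
G90 ; absolute positioning
G28 ; home
; layer 1
G0 Z4.333
G0 X16.500 Y9.000
G1 X14.303 Y14.303
G1 X9.000 Y16.500
G1 X3.697 Y14.303
G1 X1.500 Y9.000
G1 X3.697 Y3.697
G1 X9.000 Y1.500
G1 X14.303 Y3.697
G1 X16.500 Y9.000
; layer 2
G0 Z8.667
G0 X15.000 Y9.000
G1 X13.243 Y13.243
G1 X9.000 Y15.000
G1 X4.757 Y13.243
G1 X3.000 Y9.000
G1 X4.757 Y4.757
G1 X9.000 Y3.000
G1 X13.243 Y4.757
G1 X15.000 Y9.000
; layer 3
G0 Z13.000
G0 X13.500 Y9.000
G1 X12.182 Y12.182
G1 X9.000 Y13.500
G1 X5.818 Y12.182
G1 X4.500 Y9.000
G1 X5.818 Y5.818
G1 X9.000 Y4.500
G1 X12.182 Y5.818
G1 X13.500 Y9.000
; layer 4
G0 Z17.333
G0 X12.000 Y9.000
G1 X11.121 Y11.121
G1 X9.000 Y12.000
G1 X6.879 Y11.121
G1 X6.000 Y9.000
G1 X6.879 Y6.879
G1 X9.000 Y6.000
G1 X11.121 Y6.879
G1 X12.000 Y9.000
; layer 5
G0 Z21.667
G0 X10.500 Y9.000
G1 X10.061 Y10.061
G1 X9.000 Y10.500
G1 X7.939 Y10.061
G1 X7.500 Y9.000
G1 X7.939 Y7.939
G1 X9.000 Y7.500
G1 X10.061 Y7.939
G1 X10.500 Y9.000
M2 ; end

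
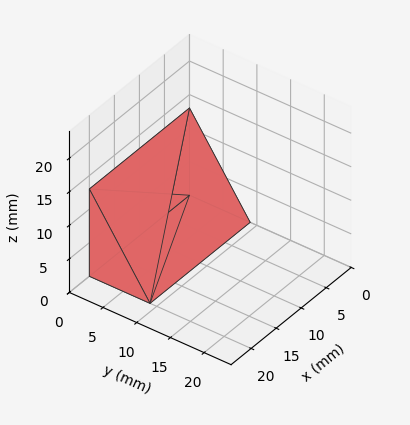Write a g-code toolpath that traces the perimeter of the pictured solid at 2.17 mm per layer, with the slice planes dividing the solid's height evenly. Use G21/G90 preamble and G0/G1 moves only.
Reading the render: the shape is a wedge (ramp): 20 × 9 mm base, rising to 13 mm along the y=0 edge and sloping linearly to z=0 at y=9 (dimensions read to the nearest mm from the axis ticks). For the g-code, the solid's height is divided into equal slices at the stated Δz and each level perimeter traced with G1 moves after a G0 lift.

; perimeter-only toolpath
G21 ; units = mm
G90 ; absolute positioning
G28 ; home
; layer 1
G0 Z2.17
G0 X0.00 Y0.00
G1 X20.00 Y0.00
G1 X20.00 Y7.50
G1 X0.00 Y7.50
G1 X0.00 Y0.00
; layer 2
G0 Z4.33
G0 X0.00 Y0.00
G1 X20.00 Y0.00
G1 X20.00 Y6.00
G1 X0.00 Y6.00
G1 X0.00 Y0.00
; layer 3
G0 Z6.50
G0 X0.00 Y0.00
G1 X20.00 Y0.00
G1 X20.00 Y4.50
G1 X0.00 Y4.50
G1 X0.00 Y0.00
; layer 4
G0 Z8.67
G0 X0.00 Y0.00
G1 X20.00 Y0.00
G1 X20.00 Y3.00
G1 X0.00 Y3.00
G1 X0.00 Y0.00
; layer 5
G0 Z10.83
G0 X0.00 Y0.00
G1 X20.00 Y0.00
G1 X20.00 Y1.50
G1 X0.00 Y1.50
G1 X0.00 Y0.00
M2 ; end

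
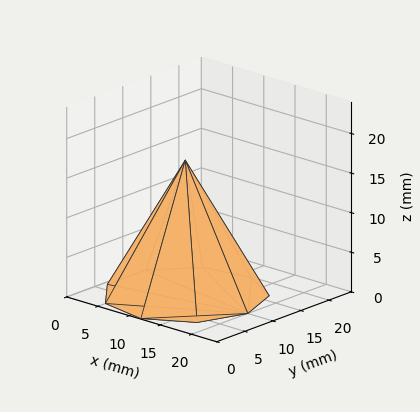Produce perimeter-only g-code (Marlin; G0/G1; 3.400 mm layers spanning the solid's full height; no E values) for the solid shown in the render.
Reading the render: the shape is a regular 9-sided pyramid, base circumscribed radius ≈ 10 mm, apex at z ≈ 17 mm (dimensions read to the nearest mm from the axis ticks). For the g-code, the solid's height is divided into equal slices at the stated Δz and each level perimeter traced with G1 moves after a G0 lift.

; perimeter-only toolpath
G21 ; units = mm
G90 ; absolute positioning
G28 ; home
; layer 1
G0 Z3.400
G0 X18.000 Y10.000
G1 X16.128 Y15.142
G1 X11.389 Y17.878
G1 X6.000 Y16.928
G1 X2.482 Y12.736
G1 X2.482 Y7.264
G1 X6.000 Y3.072
G1 X11.389 Y2.122
G1 X16.128 Y4.858
G1 X18.000 Y10.000
; layer 2
G0 Z6.800
G0 X16.000 Y10.000
G1 X14.596 Y13.857
G1 X11.042 Y15.909
G1 X7.000 Y15.196
G1 X4.362 Y12.052
G1 X4.362 Y7.948
G1 X7.000 Y4.804
G1 X11.042 Y4.091
G1 X14.596 Y6.143
G1 X16.000 Y10.000
; layer 3
G0 Z10.200
G0 X14.000 Y10.000
G1 X13.064 Y12.571
G1 X10.694 Y13.939
G1 X8.000 Y13.464
G1 X6.241 Y11.368
G1 X6.241 Y8.632
G1 X8.000 Y6.536
G1 X10.694 Y6.061
G1 X13.064 Y7.429
G1 X14.000 Y10.000
; layer 4
G0 Z13.600
G0 X12.000 Y10.000
G1 X11.532 Y11.286
G1 X10.347 Y11.970
G1 X9.000 Y11.732
G1 X8.121 Y10.684
G1 X8.121 Y9.316
G1 X9.000 Y8.268
G1 X10.347 Y8.030
G1 X11.532 Y8.714
G1 X12.000 Y10.000
M2 ; end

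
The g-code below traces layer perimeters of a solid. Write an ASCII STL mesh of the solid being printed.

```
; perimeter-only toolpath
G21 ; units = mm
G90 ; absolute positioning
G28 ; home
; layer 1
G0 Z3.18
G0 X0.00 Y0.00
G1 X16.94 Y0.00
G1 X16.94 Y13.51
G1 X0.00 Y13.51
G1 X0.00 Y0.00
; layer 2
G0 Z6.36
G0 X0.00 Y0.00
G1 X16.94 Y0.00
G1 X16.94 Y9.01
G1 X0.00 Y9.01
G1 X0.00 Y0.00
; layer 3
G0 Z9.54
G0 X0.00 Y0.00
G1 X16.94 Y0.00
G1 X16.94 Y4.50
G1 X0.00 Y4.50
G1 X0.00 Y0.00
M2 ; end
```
solid part
  facet normal 0.0000 0.0000 -1.0000
    outer loop
      vertex 16.94 18.01 0.00
      vertex 16.94 0.00 0.00
      vertex 0.00 0.00 0.00
    endloop
  endfacet
  facet normal 0.0000 0.0000 -1.0000
    outer loop
      vertex 0.00 18.01 0.00
      vertex 16.94 18.01 0.00
      vertex 0.00 0.00 0.00
    endloop
  endfacet
  facet normal 0.0000 -1.0000 0.0000
    outer loop
      vertex 0.00 0.00 0.00
      vertex 16.94 0.00 0.00
      vertex 16.94 0.00 12.72
    endloop
  endfacet
  facet normal 0.0000 -1.0000 0.0000
    outer loop
      vertex 0.00 0.00 0.00
      vertex 16.94 0.00 12.72
      vertex 0.00 0.00 12.72
    endloop
  endfacet
  facet normal 0.0000 0.5769 0.8168
    outer loop
      vertex 0.00 0.00 12.72
      vertex 16.94 0.00 12.72
      vertex 16.94 18.01 0.00
    endloop
  endfacet
  facet normal 0.0000 0.5769 0.8168
    outer loop
      vertex 0.00 0.00 12.72
      vertex 16.94 18.01 0.00
      vertex 0.00 18.01 0.00
    endloop
  endfacet
  facet normal -1.0000 0.0000 0.0000
    outer loop
      vertex 0.00 0.00 12.72
      vertex 0.00 18.01 0.00
      vertex 0.00 0.00 0.00
    endloop
  endfacet
  facet normal 1.0000 0.0000 0.0000
    outer loop
      vertex 16.94 0.00 0.00
      vertex 16.94 18.01 0.00
      vertex 16.94 0.00 12.72
    endloop
  endfacet
endsolid part

The G0 Z moves step by Δz≈3.18 mm. The G1 loops shrink linearly with z, so the solid tapers from its base footprint up to z≈12.7. Closing with a flat bottom cap and the tapered top and triangulating gives 8 facets — a wedge (ramp): 16.9 × 18 mm base, rising to 12.7 mm along the y=0 edge and sloping linearly to z=0 at y=18.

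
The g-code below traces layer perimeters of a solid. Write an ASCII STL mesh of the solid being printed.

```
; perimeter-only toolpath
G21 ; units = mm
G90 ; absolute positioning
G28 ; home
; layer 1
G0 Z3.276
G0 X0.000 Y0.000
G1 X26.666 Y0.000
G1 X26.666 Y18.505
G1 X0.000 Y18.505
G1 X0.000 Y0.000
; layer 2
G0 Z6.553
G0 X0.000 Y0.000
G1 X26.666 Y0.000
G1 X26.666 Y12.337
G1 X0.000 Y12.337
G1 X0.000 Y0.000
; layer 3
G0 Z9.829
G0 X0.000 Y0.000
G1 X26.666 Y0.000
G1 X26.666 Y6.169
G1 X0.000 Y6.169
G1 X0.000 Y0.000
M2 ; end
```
solid part
  facet normal 0.0000 0.0000 -1.0000
    outer loop
      vertex 26.666 24.674 0.000
      vertex 26.666 0.000 0.000
      vertex 0.000 0.000 0.000
    endloop
  endfacet
  facet normal 0.0000 0.0000 -1.0000
    outer loop
      vertex 0.000 24.674 0.000
      vertex 26.666 24.674 0.000
      vertex 0.000 0.000 0.000
    endloop
  endfacet
  facet normal 0.0000 -1.0000 0.0000
    outer loop
      vertex 0.000 0.000 0.000
      vertex 26.666 0.000 0.000
      vertex 26.666 0.000 13.105
    endloop
  endfacet
  facet normal 0.0000 -1.0000 0.0000
    outer loop
      vertex 0.000 0.000 0.000
      vertex 26.666 0.000 13.105
      vertex 0.000 0.000 13.105
    endloop
  endfacet
  facet normal 0.0000 0.4691 0.8832
    outer loop
      vertex 0.000 0.000 13.105
      vertex 26.666 0.000 13.105
      vertex 26.666 24.674 0.000
    endloop
  endfacet
  facet normal 0.0000 0.4691 0.8832
    outer loop
      vertex 0.000 0.000 13.105
      vertex 26.666 24.674 0.000
      vertex 0.000 24.674 0.000
    endloop
  endfacet
  facet normal -1.0000 0.0000 0.0000
    outer loop
      vertex 0.000 0.000 13.105
      vertex 0.000 24.674 0.000
      vertex 0.000 0.000 0.000
    endloop
  endfacet
  facet normal 1.0000 0.0000 0.0000
    outer loop
      vertex 26.666 0.000 0.000
      vertex 26.666 24.674 0.000
      vertex 26.666 0.000 13.105
    endloop
  endfacet
endsolid part

The G0 Z moves step by Δz≈3.276 mm. The G1 loops shrink linearly with z, so the solid tapers from its base footprint up to z≈13.1. Closing with a flat bottom cap and the tapered top and triangulating gives 8 facets — a wedge (ramp): 26.7 × 24.7 mm base, rising to 13.1 mm along the y=0 edge and sloping linearly to z=0 at y=24.7.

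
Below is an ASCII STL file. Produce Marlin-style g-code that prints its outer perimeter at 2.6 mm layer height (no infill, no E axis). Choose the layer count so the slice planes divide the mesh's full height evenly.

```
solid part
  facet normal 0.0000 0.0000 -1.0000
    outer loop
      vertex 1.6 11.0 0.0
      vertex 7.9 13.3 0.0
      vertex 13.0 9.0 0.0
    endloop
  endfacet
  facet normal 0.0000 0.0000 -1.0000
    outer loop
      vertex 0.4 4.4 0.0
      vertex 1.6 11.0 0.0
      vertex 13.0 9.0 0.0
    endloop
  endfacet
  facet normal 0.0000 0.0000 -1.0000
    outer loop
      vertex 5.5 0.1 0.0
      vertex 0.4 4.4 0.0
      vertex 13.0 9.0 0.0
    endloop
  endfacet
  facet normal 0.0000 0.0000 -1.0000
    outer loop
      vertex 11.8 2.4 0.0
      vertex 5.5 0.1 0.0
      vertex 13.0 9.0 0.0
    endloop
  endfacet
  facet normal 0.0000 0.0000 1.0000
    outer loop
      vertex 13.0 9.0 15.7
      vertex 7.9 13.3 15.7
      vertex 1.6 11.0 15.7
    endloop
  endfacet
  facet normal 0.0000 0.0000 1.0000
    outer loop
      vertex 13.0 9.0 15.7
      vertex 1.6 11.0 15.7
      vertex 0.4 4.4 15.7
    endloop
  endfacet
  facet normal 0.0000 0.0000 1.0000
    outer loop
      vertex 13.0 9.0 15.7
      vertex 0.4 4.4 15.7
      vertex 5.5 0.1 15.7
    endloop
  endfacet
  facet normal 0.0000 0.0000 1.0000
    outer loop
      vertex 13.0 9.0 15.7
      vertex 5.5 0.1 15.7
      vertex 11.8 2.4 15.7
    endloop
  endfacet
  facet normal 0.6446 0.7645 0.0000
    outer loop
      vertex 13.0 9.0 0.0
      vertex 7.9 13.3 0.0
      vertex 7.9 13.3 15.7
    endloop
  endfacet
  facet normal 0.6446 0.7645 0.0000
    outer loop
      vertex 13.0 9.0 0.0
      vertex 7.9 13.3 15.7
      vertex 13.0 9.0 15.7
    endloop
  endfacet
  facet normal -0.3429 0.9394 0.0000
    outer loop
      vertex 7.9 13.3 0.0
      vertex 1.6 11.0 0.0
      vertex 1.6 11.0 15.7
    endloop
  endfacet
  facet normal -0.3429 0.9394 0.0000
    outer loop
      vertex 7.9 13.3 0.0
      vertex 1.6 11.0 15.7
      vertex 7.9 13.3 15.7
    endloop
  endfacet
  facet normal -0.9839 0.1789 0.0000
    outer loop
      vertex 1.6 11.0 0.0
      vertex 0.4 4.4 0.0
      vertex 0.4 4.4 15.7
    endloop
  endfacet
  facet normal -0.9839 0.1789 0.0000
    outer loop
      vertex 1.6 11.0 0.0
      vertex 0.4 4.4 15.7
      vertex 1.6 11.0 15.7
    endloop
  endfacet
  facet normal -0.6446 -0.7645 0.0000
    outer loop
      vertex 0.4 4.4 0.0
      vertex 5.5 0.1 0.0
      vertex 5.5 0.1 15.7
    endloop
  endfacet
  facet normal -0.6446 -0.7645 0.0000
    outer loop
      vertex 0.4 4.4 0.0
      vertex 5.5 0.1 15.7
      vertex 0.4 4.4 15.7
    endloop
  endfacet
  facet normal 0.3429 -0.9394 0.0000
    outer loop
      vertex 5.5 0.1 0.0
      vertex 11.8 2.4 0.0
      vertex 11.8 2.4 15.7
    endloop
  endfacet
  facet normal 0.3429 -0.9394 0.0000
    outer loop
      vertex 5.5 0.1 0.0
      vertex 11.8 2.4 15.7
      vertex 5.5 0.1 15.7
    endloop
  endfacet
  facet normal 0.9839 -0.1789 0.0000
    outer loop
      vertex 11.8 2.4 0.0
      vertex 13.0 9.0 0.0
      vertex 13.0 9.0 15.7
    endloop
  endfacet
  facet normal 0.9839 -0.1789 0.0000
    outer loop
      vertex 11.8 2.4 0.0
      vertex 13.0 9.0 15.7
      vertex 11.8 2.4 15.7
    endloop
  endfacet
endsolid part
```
; perimeter-only toolpath
G21 ; units = mm
G90 ; absolute positioning
G28 ; home
; layer 1
G0 Z2.6
G0 X13.0 Y9.0
G1 X7.9 Y13.3
G1 X1.6 Y11.0
G1 X0.4 Y4.4
G1 X5.5 Y0.1
G1 X11.8 Y2.4
G1 X13.0 Y9.0
; layer 2
G0 Z5.2
G0 X13.0 Y9.0
G1 X7.9 Y13.3
G1 X1.6 Y11.0
G1 X0.4 Y4.4
G1 X5.5 Y0.1
G1 X11.8 Y2.4
G1 X13.0 Y9.0
; layer 3
G0 Z7.8
G0 X13.0 Y9.0
G1 X7.9 Y13.3
G1 X1.6 Y11.0
G1 X0.4 Y4.4
G1 X5.5 Y0.1
G1 X11.8 Y2.4
G1 X13.0 Y9.0
; layer 4
G0 Z10.5
G0 X13.0 Y9.0
G1 X7.9 Y13.3
G1 X1.6 Y11.0
G1 X0.4 Y4.4
G1 X5.5 Y0.1
G1 X11.8 Y2.4
G1 X13.0 Y9.0
; layer 5
G0 Z13.1
G0 X13.0 Y9.0
G1 X7.9 Y13.3
G1 X1.6 Y11.0
G1 X0.4 Y4.4
G1 X5.5 Y0.1
G1 X11.8 Y2.4
G1 X13.0 Y9.0
; layer 6
G0 Z15.7
G0 X13.0 Y9.0
G1 X7.9 Y13.3
G1 X1.6 Y11.0
G1 X0.4 Y4.4
G1 X5.5 Y0.1
G1 X11.8 Y2.4
G1 X13.0 Y9.0
M2 ; end

The solid is a regular 6-sided prism (a cylinder approximated with 6 flat sides), circumscribed radius ≈ 6.7 mm, height ≈ 15.7 mm. Slicing at Δz = 2.6 mm — 6 equal slices spanning the solid's height, so layer i sits at z = i·h/6 — gives 6 non-empty perimeters. Each is a 6-segment closed polygon; G0 lifts to the layer z and rapids to the start vertex, then G1 traces the edges.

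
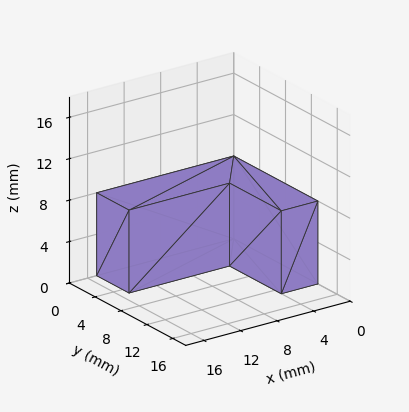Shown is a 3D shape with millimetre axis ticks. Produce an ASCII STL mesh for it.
Reading the render: the shape is an L-shaped prism: outer 15 × 13 mm, arm thicknesses ≈ 5 mm (horizontal) and 4 mm (vertical), extruded 8 mm in z (dimensions read to the nearest mm from the axis ticks). For the STL, each face is triangulated and given an outward normal.

solid part
  facet normal 0.0000 0.0000 -1.0000
    outer loop
      vertex 15.0 5.0 0.0
      vertex 15.0 0.0 0.0
      vertex 0.0 0.0 0.0
    endloop
  endfacet
  facet normal 0.0000 0.0000 -1.0000
    outer loop
      vertex 4.0 5.0 0.0
      vertex 15.0 5.0 0.0
      vertex 0.0 0.0 0.0
    endloop
  endfacet
  facet normal 0.0000 0.0000 -1.0000
    outer loop
      vertex 4.0 13.0 0.0
      vertex 4.0 5.0 0.0
      vertex 0.0 0.0 0.0
    endloop
  endfacet
  facet normal 0.0000 0.0000 -1.0000
    outer loop
      vertex 0.0 13.0 0.0
      vertex 4.0 13.0 0.0
      vertex 0.0 0.0 0.0
    endloop
  endfacet
  facet normal 0.0000 0.0000 1.0000
    outer loop
      vertex 0.0 0.0 8.0
      vertex 15.0 0.0 8.0
      vertex 15.0 5.0 8.0
    endloop
  endfacet
  facet normal 0.0000 0.0000 1.0000
    outer loop
      vertex 0.0 0.0 8.0
      vertex 15.0 5.0 8.0
      vertex 4.0 5.0 8.0
    endloop
  endfacet
  facet normal 0.0000 0.0000 1.0000
    outer loop
      vertex 0.0 0.0 8.0
      vertex 4.0 5.0 8.0
      vertex 4.0 13.0 8.0
    endloop
  endfacet
  facet normal 0.0000 0.0000 1.0000
    outer loop
      vertex 0.0 0.0 8.0
      vertex 4.0 13.0 8.0
      vertex 0.0 13.0 8.0
    endloop
  endfacet
  facet normal 0.0000 -1.0000 0.0000
    outer loop
      vertex 0.0 0.0 0.0
      vertex 15.0 0.0 0.0
      vertex 15.0 0.0 8.0
    endloop
  endfacet
  facet normal 0.0000 -1.0000 0.0000
    outer loop
      vertex 0.0 0.0 0.0
      vertex 15.0 0.0 8.0
      vertex 0.0 0.0 8.0
    endloop
  endfacet
  facet normal 1.0000 0.0000 0.0000
    outer loop
      vertex 15.0 0.0 0.0
      vertex 15.0 5.0 0.0
      vertex 15.0 5.0 8.0
    endloop
  endfacet
  facet normal 1.0000 0.0000 0.0000
    outer loop
      vertex 15.0 0.0 0.0
      vertex 15.0 5.0 8.0
      vertex 15.0 0.0 8.0
    endloop
  endfacet
  facet normal 0.0000 1.0000 0.0000
    outer loop
      vertex 15.0 5.0 0.0
      vertex 4.0 5.0 0.0
      vertex 4.0 5.0 8.0
    endloop
  endfacet
  facet normal 0.0000 1.0000 0.0000
    outer loop
      vertex 15.0 5.0 0.0
      vertex 4.0 5.0 8.0
      vertex 15.0 5.0 8.0
    endloop
  endfacet
  facet normal 1.0000 0.0000 0.0000
    outer loop
      vertex 4.0 5.0 0.0
      vertex 4.0 13.0 0.0
      vertex 4.0 13.0 8.0
    endloop
  endfacet
  facet normal 1.0000 0.0000 0.0000
    outer loop
      vertex 4.0 5.0 0.0
      vertex 4.0 13.0 8.0
      vertex 4.0 5.0 8.0
    endloop
  endfacet
  facet normal 0.0000 1.0000 0.0000
    outer loop
      vertex 4.0 13.0 0.0
      vertex 0.0 13.0 0.0
      vertex 0.0 13.0 8.0
    endloop
  endfacet
  facet normal 0.0000 1.0000 0.0000
    outer loop
      vertex 4.0 13.0 0.0
      vertex 0.0 13.0 8.0
      vertex 4.0 13.0 8.0
    endloop
  endfacet
  facet normal -1.0000 0.0000 0.0000
    outer loop
      vertex 0.0 13.0 0.0
      vertex 0.0 0.0 0.0
      vertex 0.0 0.0 8.0
    endloop
  endfacet
  facet normal -1.0000 0.0000 0.0000
    outer loop
      vertex 0.0 13.0 0.0
      vertex 0.0 0.0 8.0
      vertex 0.0 13.0 8.0
    endloop
  endfacet
endsolid part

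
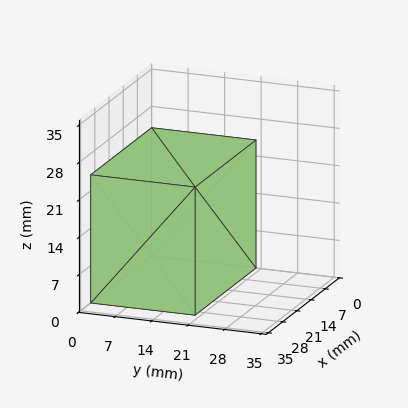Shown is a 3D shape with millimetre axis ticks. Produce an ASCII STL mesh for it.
Reading the render: the shape is a rectangular box, roughly 30 × 20 mm footprint and 24 mm tall (dimensions read to the nearest mm from the axis ticks). For the STL, each face is triangulated and given an outward normal.

solid part
  facet normal 0.0000 0.0000 -1.0000
    outer loop
      vertex 30.0 20.0 0.0
      vertex 30.0 0.0 0.0
      vertex 0.0 0.0 0.0
    endloop
  endfacet
  facet normal 0.0000 0.0000 -1.0000
    outer loop
      vertex 0.0 20.0 0.0
      vertex 30.0 20.0 0.0
      vertex 0.0 0.0 0.0
    endloop
  endfacet
  facet normal 0.0000 0.0000 1.0000
    outer loop
      vertex 0.0 0.0 24.0
      vertex 30.0 0.0 24.0
      vertex 30.0 20.0 24.0
    endloop
  endfacet
  facet normal 0.0000 0.0000 1.0000
    outer loop
      vertex 0.0 0.0 24.0
      vertex 30.0 20.0 24.0
      vertex 0.0 20.0 24.0
    endloop
  endfacet
  facet normal 0.0000 -1.0000 0.0000
    outer loop
      vertex 0.0 0.0 0.0
      vertex 30.0 0.0 0.0
      vertex 30.0 0.0 24.0
    endloop
  endfacet
  facet normal 0.0000 -1.0000 0.0000
    outer loop
      vertex 0.0 0.0 0.0
      vertex 30.0 0.0 24.0
      vertex 0.0 0.0 24.0
    endloop
  endfacet
  facet normal 0.0000 1.0000 0.0000
    outer loop
      vertex 30.0 20.0 24.0
      vertex 30.0 20.0 0.0
      vertex 0.0 20.0 0.0
    endloop
  endfacet
  facet normal 0.0000 1.0000 0.0000
    outer loop
      vertex 0.0 20.0 24.0
      vertex 30.0 20.0 24.0
      vertex 0.0 20.0 0.0
    endloop
  endfacet
  facet normal -1.0000 0.0000 0.0000
    outer loop
      vertex 0.0 20.0 24.0
      vertex 0.0 20.0 0.0
      vertex 0.0 0.0 0.0
    endloop
  endfacet
  facet normal -1.0000 0.0000 0.0000
    outer loop
      vertex 0.0 0.0 24.0
      vertex 0.0 20.0 24.0
      vertex 0.0 0.0 0.0
    endloop
  endfacet
  facet normal 1.0000 0.0000 0.0000
    outer loop
      vertex 30.0 0.0 0.0
      vertex 30.0 20.0 0.0
      vertex 30.0 20.0 24.0
    endloop
  endfacet
  facet normal 1.0000 0.0000 0.0000
    outer loop
      vertex 30.0 0.0 0.0
      vertex 30.0 20.0 24.0
      vertex 30.0 0.0 24.0
    endloop
  endfacet
endsolid part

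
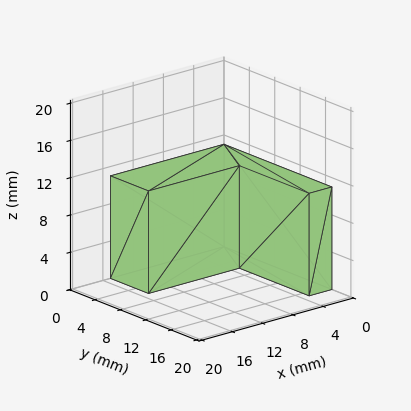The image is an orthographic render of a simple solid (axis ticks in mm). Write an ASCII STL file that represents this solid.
Reading the render: the shape is an L-shaped prism: outer 15 × 17 mm, arm thicknesses ≈ 6 mm (horizontal) and 3 mm (vertical), extruded 11 mm in z (dimensions read to the nearest mm from the axis ticks). For the STL, each face is triangulated and given an outward normal.

solid part
  facet normal 0.0000 0.0000 -1.0000
    outer loop
      vertex 15.00 6.00 0.00
      vertex 15.00 0.00 0.00
      vertex 0.00 0.00 0.00
    endloop
  endfacet
  facet normal 0.0000 0.0000 -1.0000
    outer loop
      vertex 3.00 6.00 0.00
      vertex 15.00 6.00 0.00
      vertex 0.00 0.00 0.00
    endloop
  endfacet
  facet normal 0.0000 0.0000 -1.0000
    outer loop
      vertex 3.00 17.00 0.00
      vertex 3.00 6.00 0.00
      vertex 0.00 0.00 0.00
    endloop
  endfacet
  facet normal 0.0000 0.0000 -1.0000
    outer loop
      vertex 0.00 17.00 0.00
      vertex 3.00 17.00 0.00
      vertex 0.00 0.00 0.00
    endloop
  endfacet
  facet normal 0.0000 0.0000 1.0000
    outer loop
      vertex 0.00 0.00 11.00
      vertex 15.00 0.00 11.00
      vertex 15.00 6.00 11.00
    endloop
  endfacet
  facet normal 0.0000 0.0000 1.0000
    outer loop
      vertex 0.00 0.00 11.00
      vertex 15.00 6.00 11.00
      vertex 3.00 6.00 11.00
    endloop
  endfacet
  facet normal 0.0000 0.0000 1.0000
    outer loop
      vertex 0.00 0.00 11.00
      vertex 3.00 6.00 11.00
      vertex 3.00 17.00 11.00
    endloop
  endfacet
  facet normal 0.0000 0.0000 1.0000
    outer loop
      vertex 0.00 0.00 11.00
      vertex 3.00 17.00 11.00
      vertex 0.00 17.00 11.00
    endloop
  endfacet
  facet normal 0.0000 -1.0000 0.0000
    outer loop
      vertex 0.00 0.00 0.00
      vertex 15.00 0.00 0.00
      vertex 15.00 0.00 11.00
    endloop
  endfacet
  facet normal 0.0000 -1.0000 0.0000
    outer loop
      vertex 0.00 0.00 0.00
      vertex 15.00 0.00 11.00
      vertex 0.00 0.00 11.00
    endloop
  endfacet
  facet normal 1.0000 0.0000 0.0000
    outer loop
      vertex 15.00 0.00 0.00
      vertex 15.00 6.00 0.00
      vertex 15.00 6.00 11.00
    endloop
  endfacet
  facet normal 1.0000 0.0000 0.0000
    outer loop
      vertex 15.00 0.00 0.00
      vertex 15.00 6.00 11.00
      vertex 15.00 0.00 11.00
    endloop
  endfacet
  facet normal 0.0000 1.0000 0.0000
    outer loop
      vertex 15.00 6.00 0.00
      vertex 3.00 6.00 0.00
      vertex 3.00 6.00 11.00
    endloop
  endfacet
  facet normal 0.0000 1.0000 0.0000
    outer loop
      vertex 15.00 6.00 0.00
      vertex 3.00 6.00 11.00
      vertex 15.00 6.00 11.00
    endloop
  endfacet
  facet normal 1.0000 0.0000 0.0000
    outer loop
      vertex 3.00 6.00 0.00
      vertex 3.00 17.00 0.00
      vertex 3.00 17.00 11.00
    endloop
  endfacet
  facet normal 1.0000 0.0000 0.0000
    outer loop
      vertex 3.00 6.00 0.00
      vertex 3.00 17.00 11.00
      vertex 3.00 6.00 11.00
    endloop
  endfacet
  facet normal 0.0000 1.0000 0.0000
    outer loop
      vertex 3.00 17.00 0.00
      vertex 0.00 17.00 0.00
      vertex 0.00 17.00 11.00
    endloop
  endfacet
  facet normal 0.0000 1.0000 0.0000
    outer loop
      vertex 3.00 17.00 0.00
      vertex 0.00 17.00 11.00
      vertex 3.00 17.00 11.00
    endloop
  endfacet
  facet normal -1.0000 0.0000 0.0000
    outer loop
      vertex 0.00 17.00 0.00
      vertex 0.00 0.00 0.00
      vertex 0.00 0.00 11.00
    endloop
  endfacet
  facet normal -1.0000 0.0000 0.0000
    outer loop
      vertex 0.00 17.00 0.00
      vertex 0.00 0.00 11.00
      vertex 0.00 17.00 11.00
    endloop
  endfacet
endsolid part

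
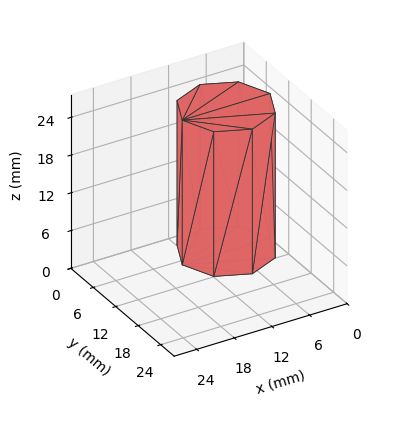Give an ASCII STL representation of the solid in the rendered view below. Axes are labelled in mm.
Reading the render: the shape is a regular 8-sided prism (a cylinder approximated with 8 flat sides), circumscribed radius ≈ 7 mm, height ≈ 23 mm (dimensions read to the nearest mm from the axis ticks). For the STL, each face is triangulated and given an outward normal.

solid part
  facet normal 0.0000 0.0000 -1.0000
    outer loop
      vertex 7.0 14.0 0.0
      vertex 11.9 11.9 0.0
      vertex 14.0 7.0 0.0
    endloop
  endfacet
  facet normal 0.0000 0.0000 -1.0000
    outer loop
      vertex 2.1 11.9 0.0
      vertex 7.0 14.0 0.0
      vertex 14.0 7.0 0.0
    endloop
  endfacet
  facet normal 0.0000 0.0000 -1.0000
    outer loop
      vertex 0.0 7.0 0.0
      vertex 2.1 11.9 0.0
      vertex 14.0 7.0 0.0
    endloop
  endfacet
  facet normal 0.0000 0.0000 -1.0000
    outer loop
      vertex 2.1 2.1 0.0
      vertex 0.0 7.0 0.0
      vertex 14.0 7.0 0.0
    endloop
  endfacet
  facet normal 0.0000 0.0000 -1.0000
    outer loop
      vertex 7.0 0.0 0.0
      vertex 2.1 2.1 0.0
      vertex 14.0 7.0 0.0
    endloop
  endfacet
  facet normal 0.0000 0.0000 -1.0000
    outer loop
      vertex 11.9 2.1 0.0
      vertex 7.0 0.0 0.0
      vertex 14.0 7.0 0.0
    endloop
  endfacet
  facet normal 0.0000 0.0000 1.0000
    outer loop
      vertex 14.0 7.0 23.0
      vertex 11.9 11.9 23.0
      vertex 7.0 14.0 23.0
    endloop
  endfacet
  facet normal 0.0000 0.0000 1.0000
    outer loop
      vertex 14.0 7.0 23.0
      vertex 7.0 14.0 23.0
      vertex 2.1 11.9 23.0
    endloop
  endfacet
  facet normal 0.0000 0.0000 1.0000
    outer loop
      vertex 14.0 7.0 23.0
      vertex 2.1 11.9 23.0
      vertex 0.0 7.0 23.0
    endloop
  endfacet
  facet normal 0.0000 0.0000 1.0000
    outer loop
      vertex 14.0 7.0 23.0
      vertex 0.0 7.0 23.0
      vertex 2.1 2.1 23.0
    endloop
  endfacet
  facet normal 0.0000 0.0000 1.0000
    outer loop
      vertex 14.0 7.0 23.0
      vertex 2.1 2.1 23.0
      vertex 7.0 0.0 23.0
    endloop
  endfacet
  facet normal 0.0000 0.0000 1.0000
    outer loop
      vertex 14.0 7.0 23.0
      vertex 7.0 0.0 23.0
      vertex 11.9 2.1 23.0
    endloop
  endfacet
  facet normal 0.9191 0.3939 0.0000
    outer loop
      vertex 14.0 7.0 0.0
      vertex 11.9 11.9 0.0
      vertex 11.9 11.9 23.0
    endloop
  endfacet
  facet normal 0.9191 0.3939 0.0000
    outer loop
      vertex 14.0 7.0 0.0
      vertex 11.9 11.9 23.0
      vertex 14.0 7.0 23.0
    endloop
  endfacet
  facet normal 0.3939 0.9191 0.0000
    outer loop
      vertex 11.9 11.9 0.0
      vertex 7.0 14.0 0.0
      vertex 7.0 14.0 23.0
    endloop
  endfacet
  facet normal 0.3939 0.9191 0.0000
    outer loop
      vertex 11.9 11.9 0.0
      vertex 7.0 14.0 23.0
      vertex 11.9 11.9 23.0
    endloop
  endfacet
  facet normal -0.3939 0.9191 0.0000
    outer loop
      vertex 7.0 14.0 0.0
      vertex 2.1 11.9 0.0
      vertex 2.1 11.9 23.0
    endloop
  endfacet
  facet normal -0.3939 0.9191 0.0000
    outer loop
      vertex 7.0 14.0 0.0
      vertex 2.1 11.9 23.0
      vertex 7.0 14.0 23.0
    endloop
  endfacet
  facet normal -0.9191 0.3939 0.0000
    outer loop
      vertex 2.1 11.9 0.0
      vertex 0.0 7.0 0.0
      vertex 0.0 7.0 23.0
    endloop
  endfacet
  facet normal -0.9191 0.3939 0.0000
    outer loop
      vertex 2.1 11.9 0.0
      vertex 0.0 7.0 23.0
      vertex 2.1 11.9 23.0
    endloop
  endfacet
  facet normal -0.9191 -0.3939 0.0000
    outer loop
      vertex 0.0 7.0 0.0
      vertex 2.1 2.1 0.0
      vertex 2.1 2.1 23.0
    endloop
  endfacet
  facet normal -0.9191 -0.3939 0.0000
    outer loop
      vertex 0.0 7.0 0.0
      vertex 2.1 2.1 23.0
      vertex 0.0 7.0 23.0
    endloop
  endfacet
  facet normal -0.3939 -0.9191 0.0000
    outer loop
      vertex 2.1 2.1 0.0
      vertex 7.0 0.0 0.0
      vertex 7.0 0.0 23.0
    endloop
  endfacet
  facet normal -0.3939 -0.9191 0.0000
    outer loop
      vertex 2.1 2.1 0.0
      vertex 7.0 0.0 23.0
      vertex 2.1 2.1 23.0
    endloop
  endfacet
  facet normal 0.3939 -0.9191 0.0000
    outer loop
      vertex 7.0 0.0 0.0
      vertex 11.9 2.1 0.0
      vertex 11.9 2.1 23.0
    endloop
  endfacet
  facet normal 0.3939 -0.9191 0.0000
    outer loop
      vertex 7.0 0.0 0.0
      vertex 11.9 2.1 23.0
      vertex 7.0 0.0 23.0
    endloop
  endfacet
  facet normal 0.9191 -0.3939 0.0000
    outer loop
      vertex 11.9 2.1 0.0
      vertex 14.0 7.0 0.0
      vertex 14.0 7.0 23.0
    endloop
  endfacet
  facet normal 0.9191 -0.3939 0.0000
    outer loop
      vertex 11.9 2.1 0.0
      vertex 14.0 7.0 23.0
      vertex 11.9 2.1 23.0
    endloop
  endfacet
endsolid part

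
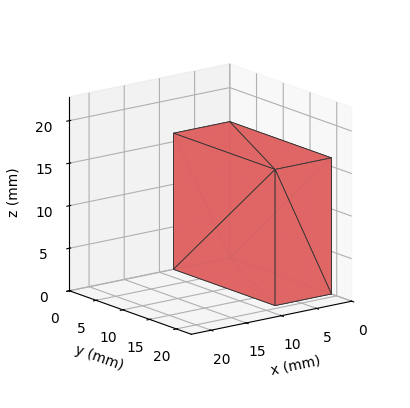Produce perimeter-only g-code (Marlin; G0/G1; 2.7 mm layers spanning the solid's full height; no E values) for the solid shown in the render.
Reading the render: the shape is a rectangular box, roughly 8 × 19 mm footprint and 16 mm tall (dimensions read to the nearest mm from the axis ticks). For the g-code, the solid's height is divided into equal slices at the stated Δz and each level perimeter traced with G1 moves after a G0 lift.

; perimeter-only toolpath
G21 ; units = mm
G90 ; absolute positioning
G28 ; home
; layer 1
G0 Z2.7
G0 X0.0 Y0.0
G1 X8.0 Y0.0
G1 X8.0 Y19.0
G1 X0.0 Y19.0
G1 X0.0 Y0.0
; layer 2
G0 Z5.3
G0 X0.0 Y0.0
G1 X8.0 Y0.0
G1 X8.0 Y19.0
G1 X0.0 Y19.0
G1 X0.0 Y0.0
; layer 3
G0 Z8.0
G0 X0.0 Y0.0
G1 X8.0 Y0.0
G1 X8.0 Y19.0
G1 X0.0 Y19.0
G1 X0.0 Y0.0
; layer 4
G0 Z10.7
G0 X0.0 Y0.0
G1 X8.0 Y0.0
G1 X8.0 Y19.0
G1 X0.0 Y19.0
G1 X0.0 Y0.0
; layer 5
G0 Z13.3
G0 X0.0 Y0.0
G1 X8.0 Y0.0
G1 X8.0 Y19.0
G1 X0.0 Y19.0
G1 X0.0 Y0.0
; layer 6
G0 Z16.0
G0 X0.0 Y0.0
G1 X8.0 Y0.0
G1 X8.0 Y19.0
G1 X0.0 Y19.0
G1 X0.0 Y0.0
M2 ; end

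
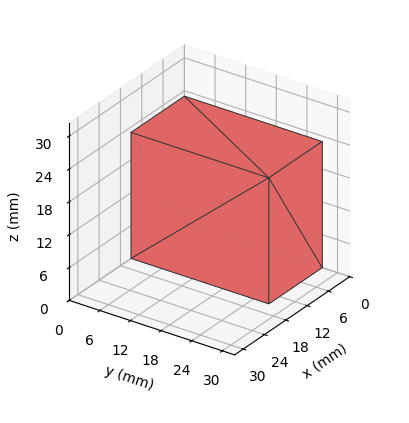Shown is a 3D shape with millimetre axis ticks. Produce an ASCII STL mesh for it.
Reading the render: the shape is a rectangular box, roughly 15 × 27 mm footprint and 23 mm tall (dimensions read to the nearest mm from the axis ticks). For the STL, each face is triangulated and given an outward normal.

solid part
  facet normal 0.0000 0.0000 -1.0000
    outer loop
      vertex 15.0 27.0 0.0
      vertex 15.0 0.0 0.0
      vertex 0.0 0.0 0.0
    endloop
  endfacet
  facet normal 0.0000 0.0000 -1.0000
    outer loop
      vertex 0.0 27.0 0.0
      vertex 15.0 27.0 0.0
      vertex 0.0 0.0 0.0
    endloop
  endfacet
  facet normal 0.0000 0.0000 1.0000
    outer loop
      vertex 0.0 0.0 23.0
      vertex 15.0 0.0 23.0
      vertex 15.0 27.0 23.0
    endloop
  endfacet
  facet normal 0.0000 0.0000 1.0000
    outer loop
      vertex 0.0 0.0 23.0
      vertex 15.0 27.0 23.0
      vertex 0.0 27.0 23.0
    endloop
  endfacet
  facet normal 0.0000 -1.0000 0.0000
    outer loop
      vertex 0.0 0.0 0.0
      vertex 15.0 0.0 0.0
      vertex 15.0 0.0 23.0
    endloop
  endfacet
  facet normal 0.0000 -1.0000 0.0000
    outer loop
      vertex 0.0 0.0 0.0
      vertex 15.0 0.0 23.0
      vertex 0.0 0.0 23.0
    endloop
  endfacet
  facet normal 0.0000 1.0000 0.0000
    outer loop
      vertex 15.0 27.0 23.0
      vertex 15.0 27.0 0.0
      vertex 0.0 27.0 0.0
    endloop
  endfacet
  facet normal 0.0000 1.0000 0.0000
    outer loop
      vertex 0.0 27.0 23.0
      vertex 15.0 27.0 23.0
      vertex 0.0 27.0 0.0
    endloop
  endfacet
  facet normal -1.0000 0.0000 0.0000
    outer loop
      vertex 0.0 27.0 23.0
      vertex 0.0 27.0 0.0
      vertex 0.0 0.0 0.0
    endloop
  endfacet
  facet normal -1.0000 0.0000 0.0000
    outer loop
      vertex 0.0 0.0 23.0
      vertex 0.0 27.0 23.0
      vertex 0.0 0.0 0.0
    endloop
  endfacet
  facet normal 1.0000 0.0000 0.0000
    outer loop
      vertex 15.0 0.0 0.0
      vertex 15.0 27.0 0.0
      vertex 15.0 27.0 23.0
    endloop
  endfacet
  facet normal 1.0000 0.0000 0.0000
    outer loop
      vertex 15.0 0.0 0.0
      vertex 15.0 27.0 23.0
      vertex 15.0 0.0 23.0
    endloop
  endfacet
endsolid part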